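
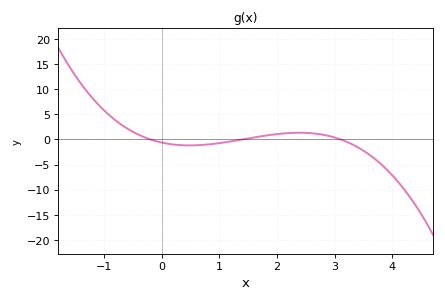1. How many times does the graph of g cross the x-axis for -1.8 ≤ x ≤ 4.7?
3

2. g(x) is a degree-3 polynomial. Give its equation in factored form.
y = -0.73(x + 0.2)(x - 1.4)(x - 3.1)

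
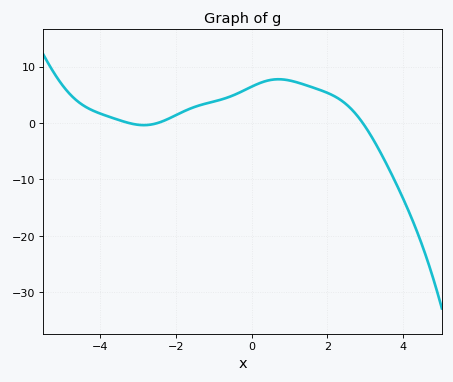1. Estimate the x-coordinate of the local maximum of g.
0.8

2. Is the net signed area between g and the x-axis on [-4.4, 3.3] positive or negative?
positive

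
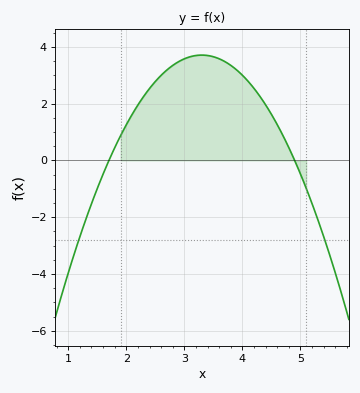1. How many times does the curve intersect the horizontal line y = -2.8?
2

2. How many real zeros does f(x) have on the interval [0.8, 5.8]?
2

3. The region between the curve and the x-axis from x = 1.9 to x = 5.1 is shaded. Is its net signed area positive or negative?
positive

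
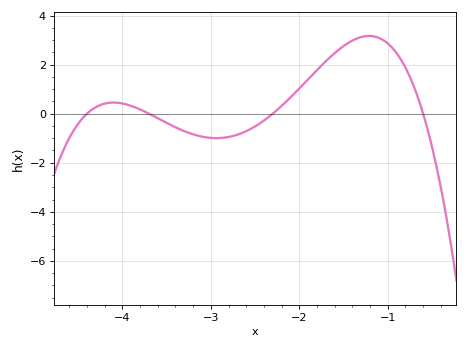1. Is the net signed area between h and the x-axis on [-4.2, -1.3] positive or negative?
positive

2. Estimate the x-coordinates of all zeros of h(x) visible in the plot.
-4.4, -3.7, -2.3, -0.6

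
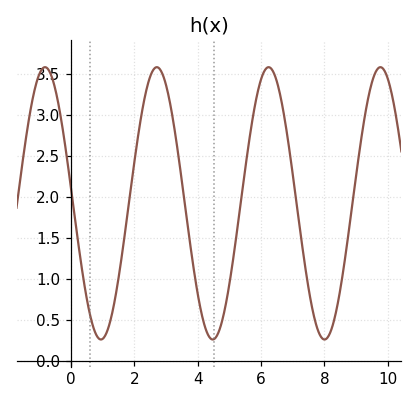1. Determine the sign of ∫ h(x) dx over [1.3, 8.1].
positive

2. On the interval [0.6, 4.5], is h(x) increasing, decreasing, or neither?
neither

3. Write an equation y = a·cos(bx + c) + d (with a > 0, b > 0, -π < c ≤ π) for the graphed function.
y = 1.66cos(1.78x + 1.46) + 1.92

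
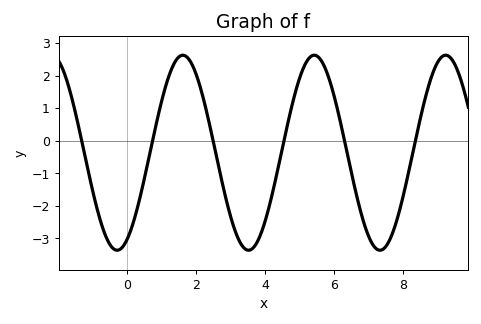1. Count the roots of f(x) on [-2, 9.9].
6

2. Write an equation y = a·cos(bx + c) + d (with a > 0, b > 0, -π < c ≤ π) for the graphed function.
y = 3cos(1.65x - 2.66) - 0.37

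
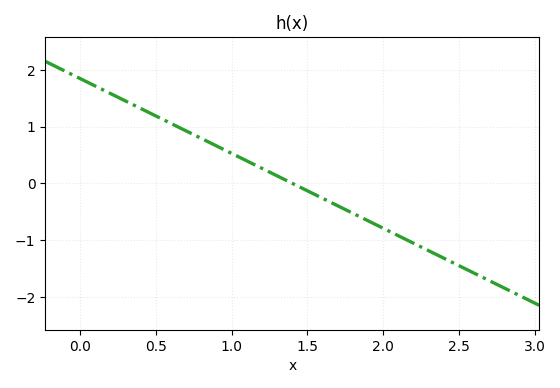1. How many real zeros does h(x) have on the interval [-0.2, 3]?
1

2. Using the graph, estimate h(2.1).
-0.9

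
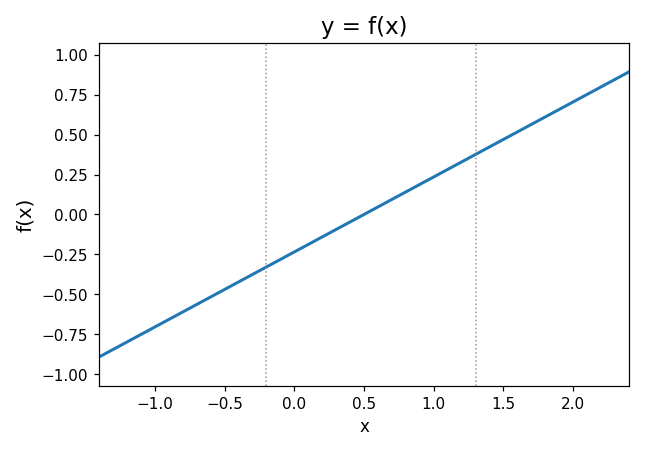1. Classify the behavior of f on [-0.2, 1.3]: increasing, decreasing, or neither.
increasing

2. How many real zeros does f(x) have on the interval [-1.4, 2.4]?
1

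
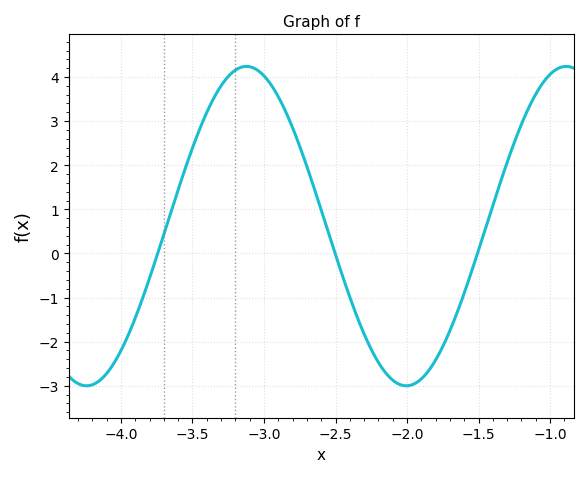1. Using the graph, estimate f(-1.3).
2.1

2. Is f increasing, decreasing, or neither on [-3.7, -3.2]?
increasing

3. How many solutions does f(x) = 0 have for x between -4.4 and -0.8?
3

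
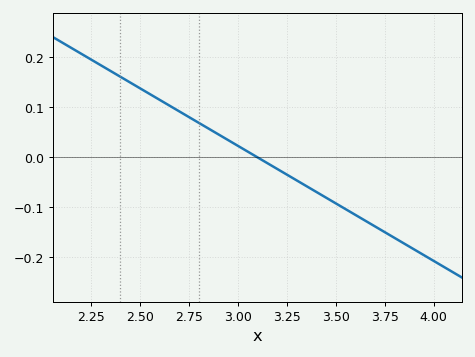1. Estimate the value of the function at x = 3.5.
-0.092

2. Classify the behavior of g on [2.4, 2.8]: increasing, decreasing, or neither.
decreasing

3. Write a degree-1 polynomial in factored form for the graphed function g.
y = -0.23(x - 3.1)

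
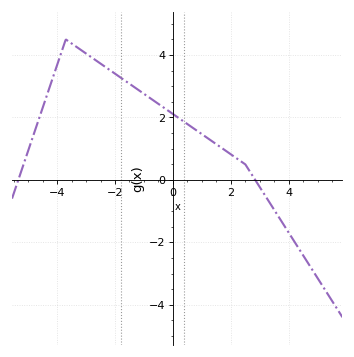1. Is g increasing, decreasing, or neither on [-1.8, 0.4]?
decreasing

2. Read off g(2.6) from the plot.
0.354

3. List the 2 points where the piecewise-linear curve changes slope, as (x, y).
(-3.7, 4.5); (2.5, 0.5)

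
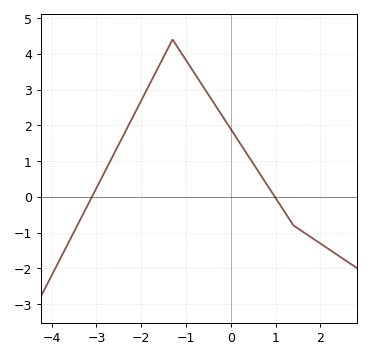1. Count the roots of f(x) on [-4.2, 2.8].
2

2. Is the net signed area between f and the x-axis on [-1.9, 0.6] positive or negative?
positive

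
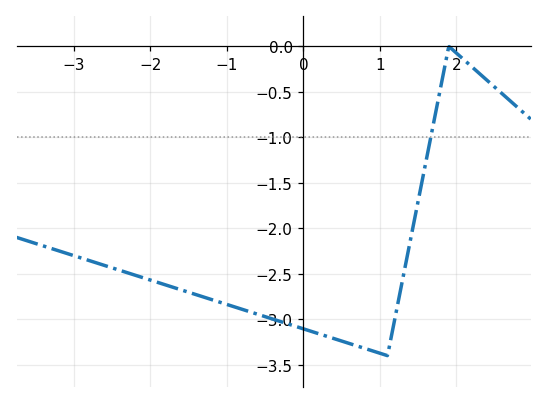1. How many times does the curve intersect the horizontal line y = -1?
1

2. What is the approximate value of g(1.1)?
-3.4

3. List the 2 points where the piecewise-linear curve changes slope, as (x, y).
(1.1, -3.4); (1.9, 0)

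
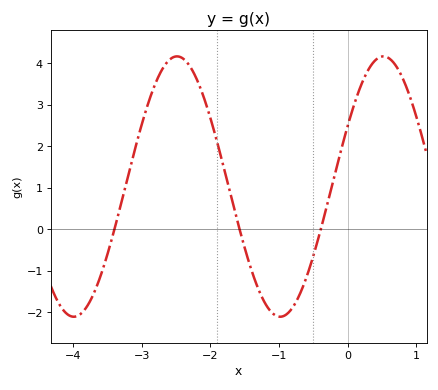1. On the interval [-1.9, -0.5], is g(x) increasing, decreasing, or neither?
neither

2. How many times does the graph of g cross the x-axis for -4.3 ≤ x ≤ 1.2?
3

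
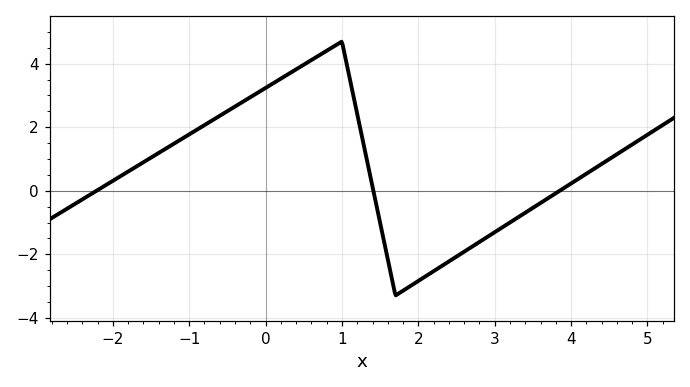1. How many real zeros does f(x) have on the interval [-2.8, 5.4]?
3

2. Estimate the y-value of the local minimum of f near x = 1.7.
-3.2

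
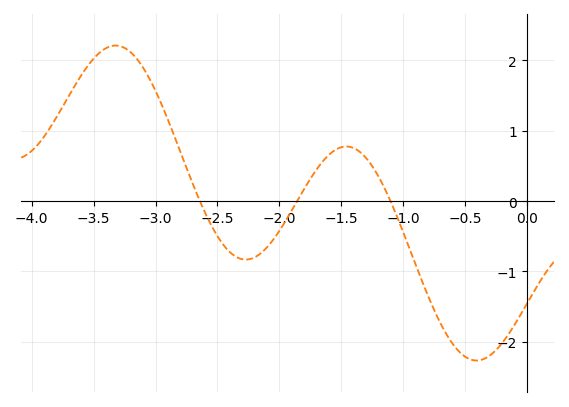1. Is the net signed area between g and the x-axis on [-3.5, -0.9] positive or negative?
positive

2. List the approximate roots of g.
-2.6, -1.9, -1.1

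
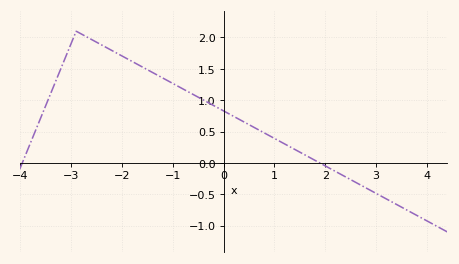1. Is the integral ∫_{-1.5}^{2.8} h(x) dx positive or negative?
positive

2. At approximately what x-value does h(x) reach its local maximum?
-3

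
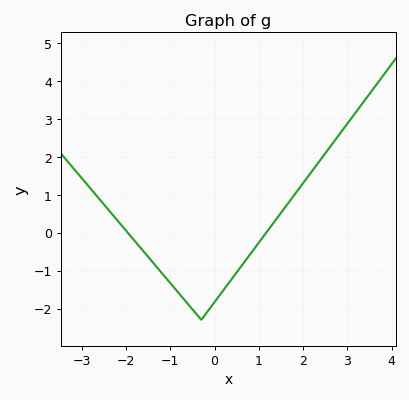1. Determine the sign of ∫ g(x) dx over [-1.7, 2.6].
negative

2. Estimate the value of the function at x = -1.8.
-0.223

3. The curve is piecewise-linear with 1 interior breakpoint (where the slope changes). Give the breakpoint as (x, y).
(-0.3, -2.3)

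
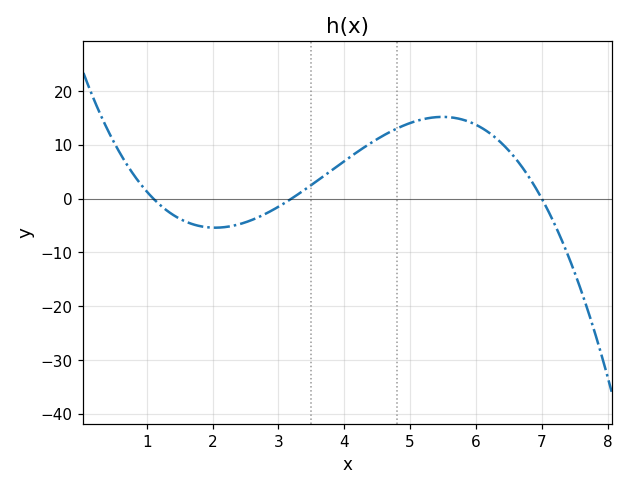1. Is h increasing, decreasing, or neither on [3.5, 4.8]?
increasing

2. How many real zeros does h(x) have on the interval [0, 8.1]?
3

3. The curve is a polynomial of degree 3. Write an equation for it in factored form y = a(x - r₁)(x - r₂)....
y = -1(x - 1.1)(x - 3.2)(x - 7)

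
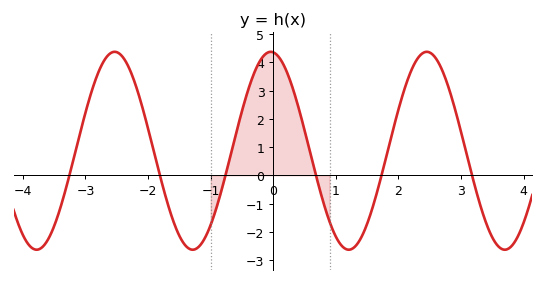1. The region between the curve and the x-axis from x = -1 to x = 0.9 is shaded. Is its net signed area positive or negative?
positive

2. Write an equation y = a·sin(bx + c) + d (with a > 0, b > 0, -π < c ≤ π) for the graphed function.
y = 3.5sin(2.52x + 1.67) + 0.87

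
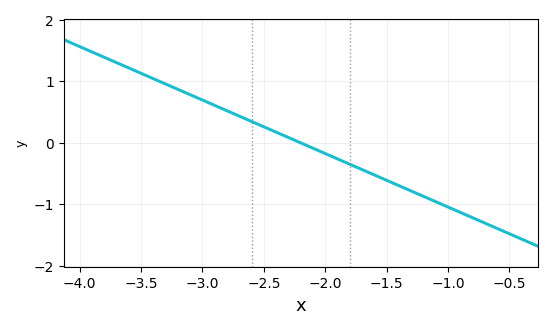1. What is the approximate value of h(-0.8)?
-1.22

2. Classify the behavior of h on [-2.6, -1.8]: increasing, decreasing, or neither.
decreasing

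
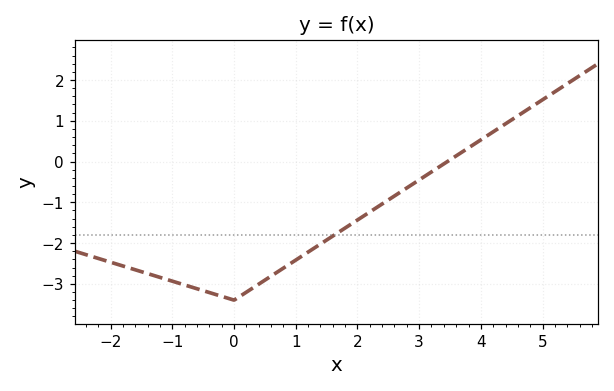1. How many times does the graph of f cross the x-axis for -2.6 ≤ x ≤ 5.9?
1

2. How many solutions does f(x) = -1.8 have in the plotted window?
1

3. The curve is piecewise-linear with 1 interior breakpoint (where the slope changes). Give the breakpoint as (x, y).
(0, -3.4)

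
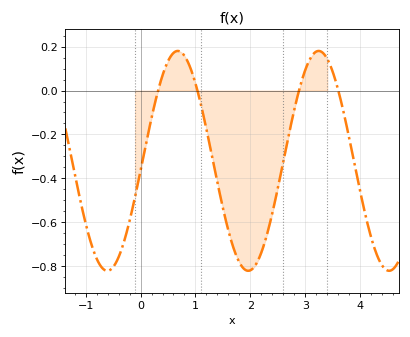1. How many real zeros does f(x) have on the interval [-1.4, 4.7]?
4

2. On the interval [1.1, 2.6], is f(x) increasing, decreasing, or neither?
neither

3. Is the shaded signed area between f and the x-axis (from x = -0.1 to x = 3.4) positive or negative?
negative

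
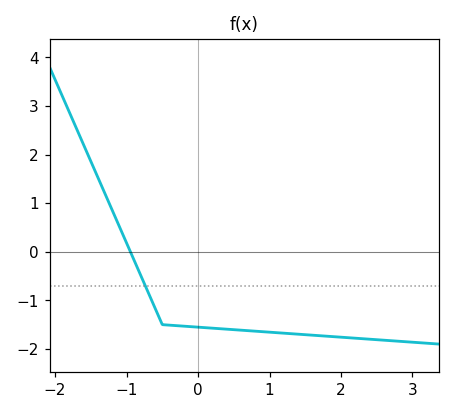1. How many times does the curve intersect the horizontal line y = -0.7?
1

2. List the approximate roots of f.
-0.946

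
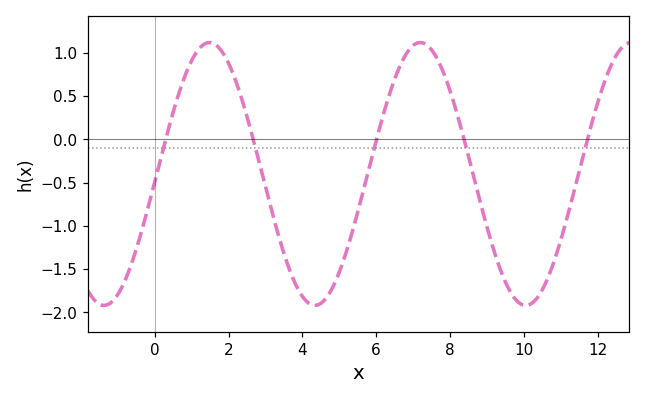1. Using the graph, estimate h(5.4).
-1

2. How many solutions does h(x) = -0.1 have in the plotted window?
5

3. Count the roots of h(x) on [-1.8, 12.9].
5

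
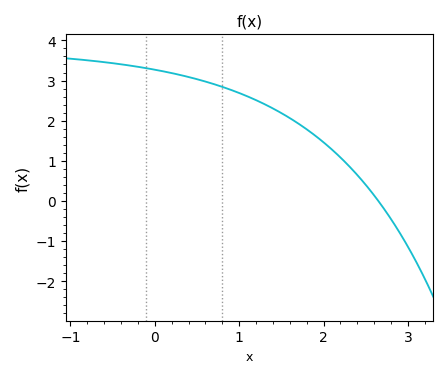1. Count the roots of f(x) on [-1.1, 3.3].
1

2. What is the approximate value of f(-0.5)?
3.4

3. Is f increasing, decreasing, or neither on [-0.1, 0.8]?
decreasing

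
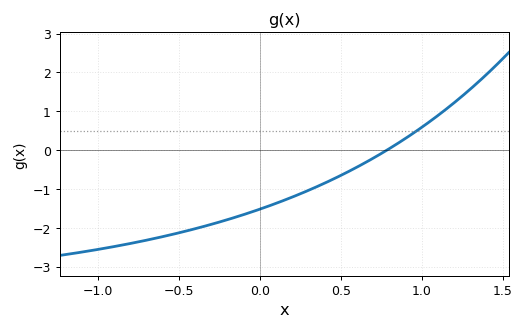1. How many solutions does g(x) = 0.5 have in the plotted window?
1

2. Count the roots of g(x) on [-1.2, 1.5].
1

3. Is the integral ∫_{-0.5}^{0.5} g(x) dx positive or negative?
negative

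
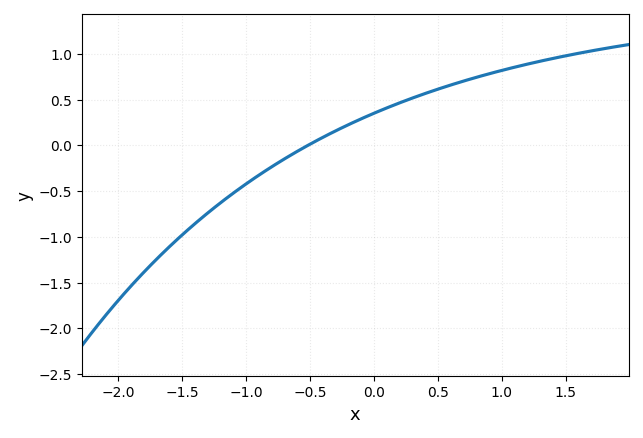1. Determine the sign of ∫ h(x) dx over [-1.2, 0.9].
positive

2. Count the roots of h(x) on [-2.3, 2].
1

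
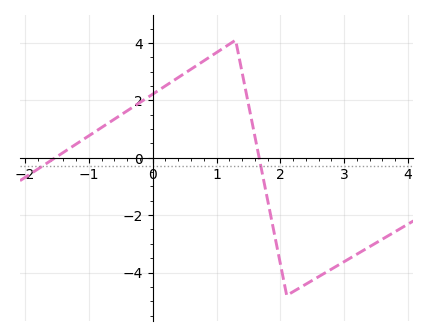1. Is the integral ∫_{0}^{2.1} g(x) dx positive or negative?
positive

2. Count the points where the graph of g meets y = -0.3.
2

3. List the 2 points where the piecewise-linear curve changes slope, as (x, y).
(1.3, 4.1); (2.1, -4.8)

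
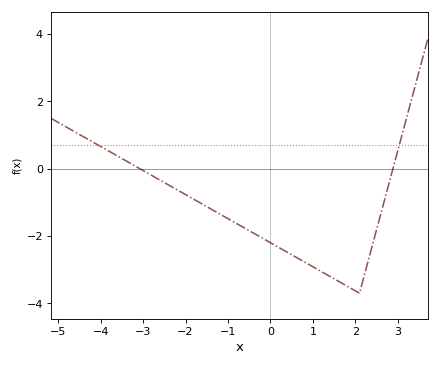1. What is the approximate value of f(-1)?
-1.4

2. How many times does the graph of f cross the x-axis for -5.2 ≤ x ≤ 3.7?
2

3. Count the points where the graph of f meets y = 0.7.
2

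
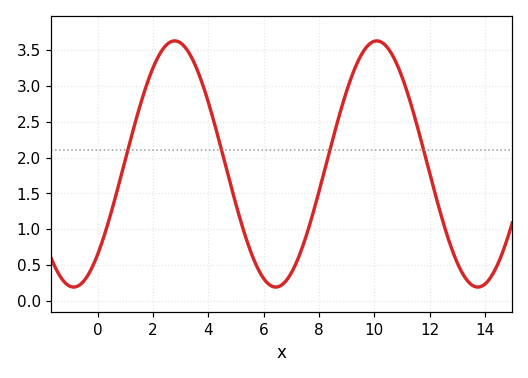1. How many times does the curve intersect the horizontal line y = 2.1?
4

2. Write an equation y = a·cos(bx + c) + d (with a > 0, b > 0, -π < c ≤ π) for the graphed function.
y = 1.72cos(0.86x - 2.39) + 1.91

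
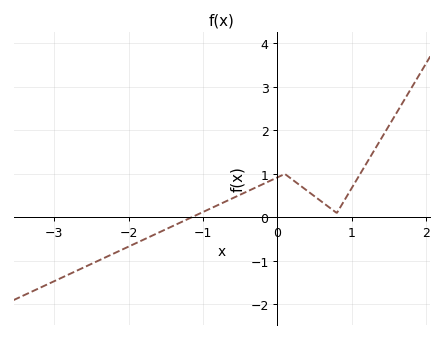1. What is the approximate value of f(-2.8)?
-1.3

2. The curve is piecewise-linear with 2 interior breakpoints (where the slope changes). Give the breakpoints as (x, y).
(0.1, 1); (0.8, 0.1)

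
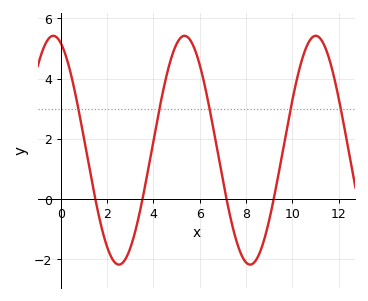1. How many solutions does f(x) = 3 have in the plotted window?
5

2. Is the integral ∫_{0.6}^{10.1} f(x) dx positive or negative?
positive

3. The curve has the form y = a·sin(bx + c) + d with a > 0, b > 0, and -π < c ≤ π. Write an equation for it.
y = 3.8sin(1.11x + 1.92) + 1.62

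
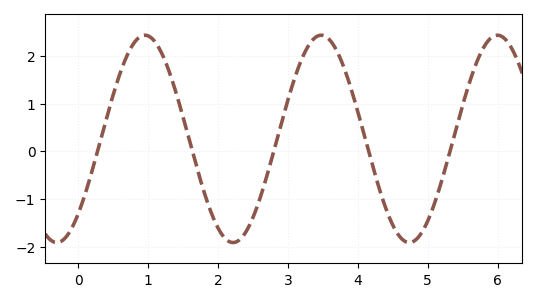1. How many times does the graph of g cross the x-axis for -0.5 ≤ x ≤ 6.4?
5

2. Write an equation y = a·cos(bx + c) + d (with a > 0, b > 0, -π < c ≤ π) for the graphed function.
y = 2.17cos(2.49x - 2.37) + 0.26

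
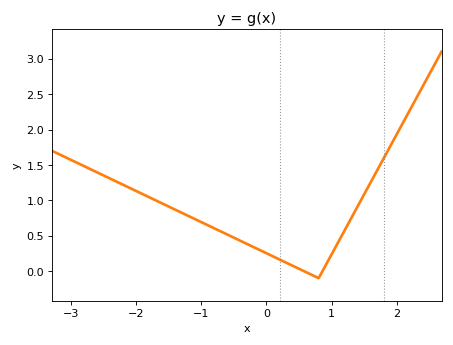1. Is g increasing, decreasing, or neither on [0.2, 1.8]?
neither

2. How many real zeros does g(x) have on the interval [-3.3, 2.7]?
2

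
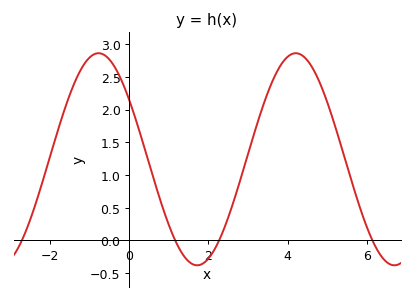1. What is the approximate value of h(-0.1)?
2.3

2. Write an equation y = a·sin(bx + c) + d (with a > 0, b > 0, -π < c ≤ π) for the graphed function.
y = 1.62sin(1.3x + 2.6) + 1.24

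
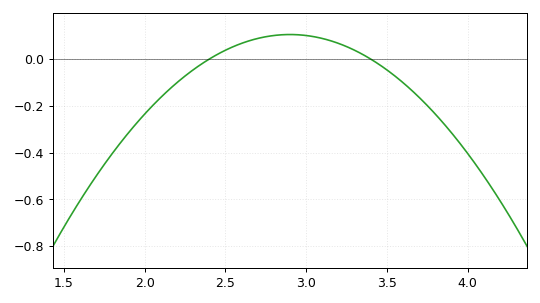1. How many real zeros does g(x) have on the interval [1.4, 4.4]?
2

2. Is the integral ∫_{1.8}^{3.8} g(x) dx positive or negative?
negative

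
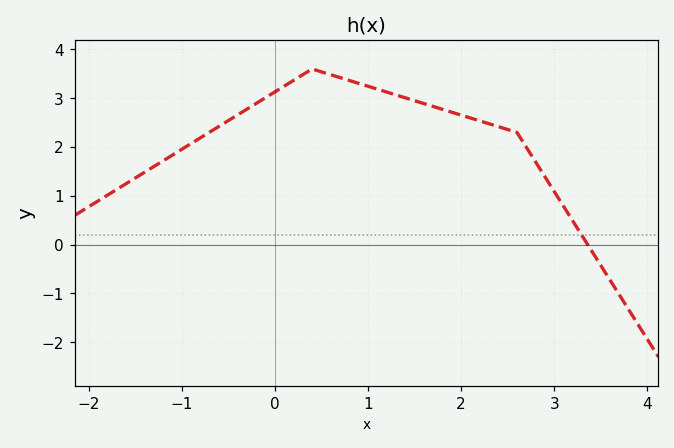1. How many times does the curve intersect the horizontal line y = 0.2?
1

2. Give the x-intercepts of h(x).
3.4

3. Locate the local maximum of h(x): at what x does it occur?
0.4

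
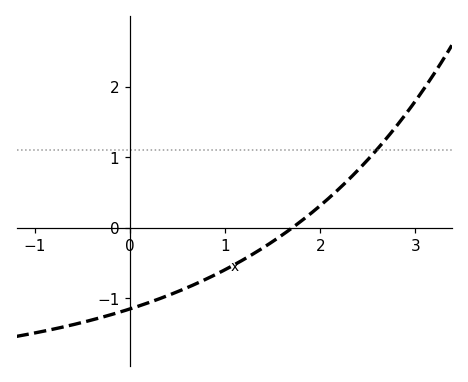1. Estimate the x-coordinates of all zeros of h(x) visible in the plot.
1.7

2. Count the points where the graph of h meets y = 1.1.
1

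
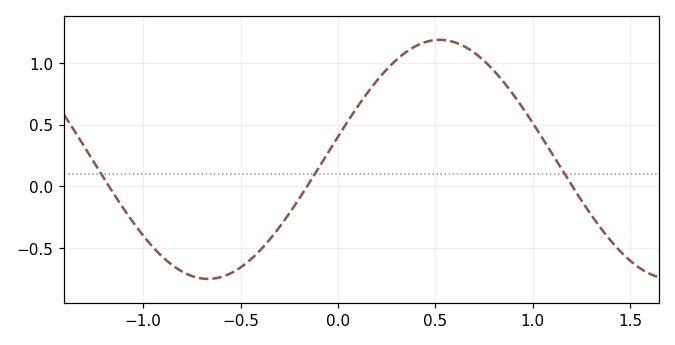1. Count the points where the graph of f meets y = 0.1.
3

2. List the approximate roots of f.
-1.2, -0.15, 1.2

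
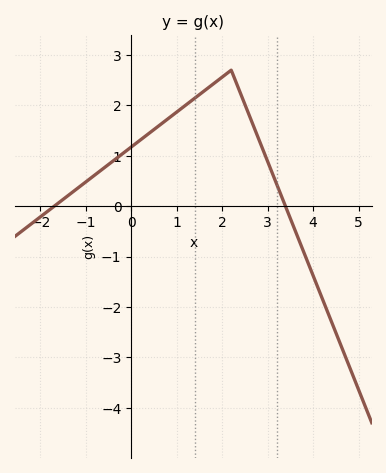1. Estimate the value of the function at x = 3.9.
-1.15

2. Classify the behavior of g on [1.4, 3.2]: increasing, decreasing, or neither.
neither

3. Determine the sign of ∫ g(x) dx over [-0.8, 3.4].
positive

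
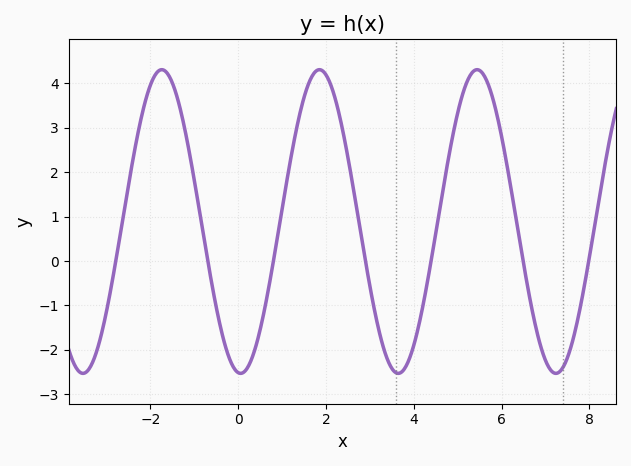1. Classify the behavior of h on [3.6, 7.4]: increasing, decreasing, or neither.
neither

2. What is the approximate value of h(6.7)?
-1.1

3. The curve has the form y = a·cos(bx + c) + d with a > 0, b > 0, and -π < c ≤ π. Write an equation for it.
y = 3.42cos(1.8x + 3) + 0.89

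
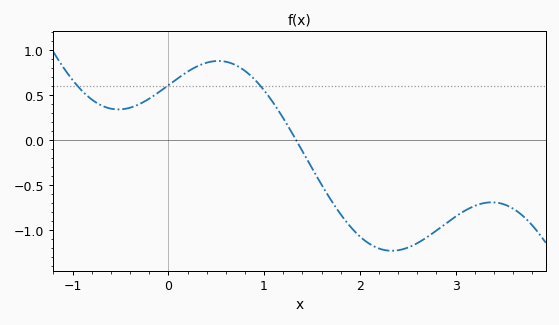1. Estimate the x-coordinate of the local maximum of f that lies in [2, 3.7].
3.4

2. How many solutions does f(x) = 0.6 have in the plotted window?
3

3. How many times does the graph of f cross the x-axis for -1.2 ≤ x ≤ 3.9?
1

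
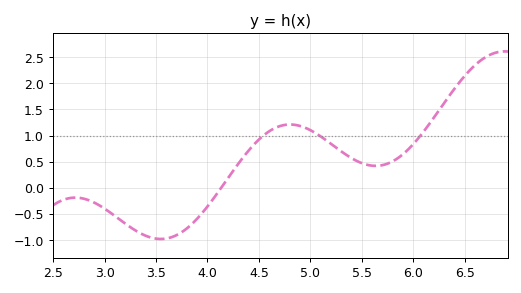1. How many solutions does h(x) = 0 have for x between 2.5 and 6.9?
1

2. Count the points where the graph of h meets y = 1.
3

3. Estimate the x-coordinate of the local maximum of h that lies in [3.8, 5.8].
4.8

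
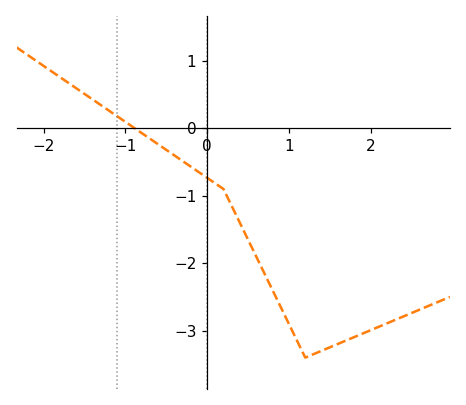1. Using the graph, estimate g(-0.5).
-0.3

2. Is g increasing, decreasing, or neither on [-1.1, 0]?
decreasing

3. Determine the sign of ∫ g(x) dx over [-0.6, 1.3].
negative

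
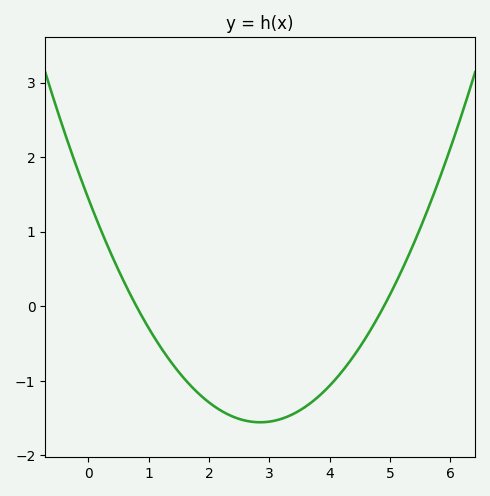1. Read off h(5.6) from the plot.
1.2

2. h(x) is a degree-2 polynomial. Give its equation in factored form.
y = 0.37(x - 0.8)(x - 4.9)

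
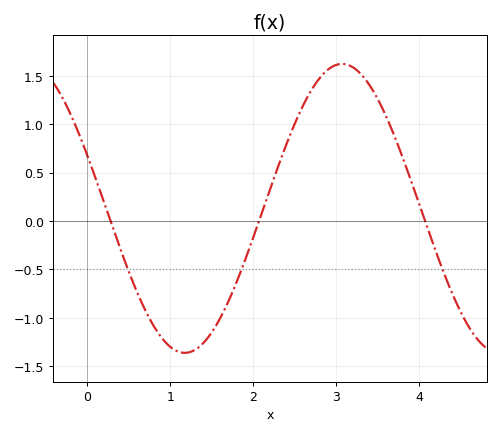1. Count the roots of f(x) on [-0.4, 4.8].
3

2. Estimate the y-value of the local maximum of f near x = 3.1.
1.62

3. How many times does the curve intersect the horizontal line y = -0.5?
3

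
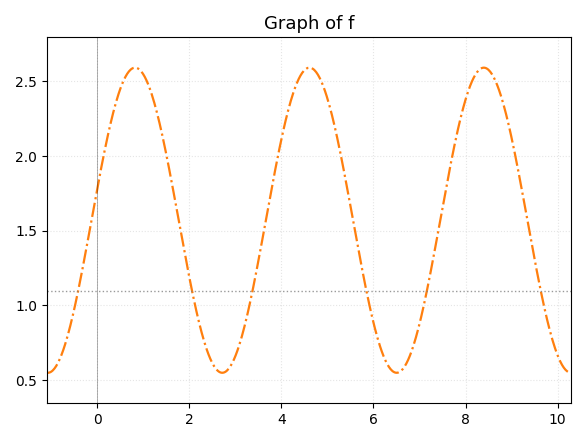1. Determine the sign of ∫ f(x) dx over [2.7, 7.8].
positive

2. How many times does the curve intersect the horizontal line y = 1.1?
6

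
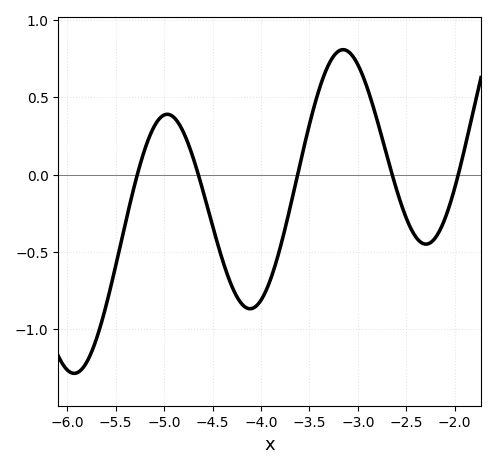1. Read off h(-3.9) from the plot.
-0.7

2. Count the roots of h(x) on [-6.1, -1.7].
5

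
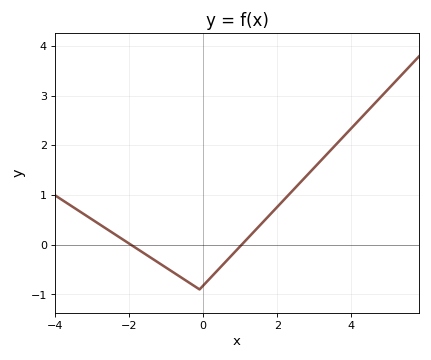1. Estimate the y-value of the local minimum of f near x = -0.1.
-0.899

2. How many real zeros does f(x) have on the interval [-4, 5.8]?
2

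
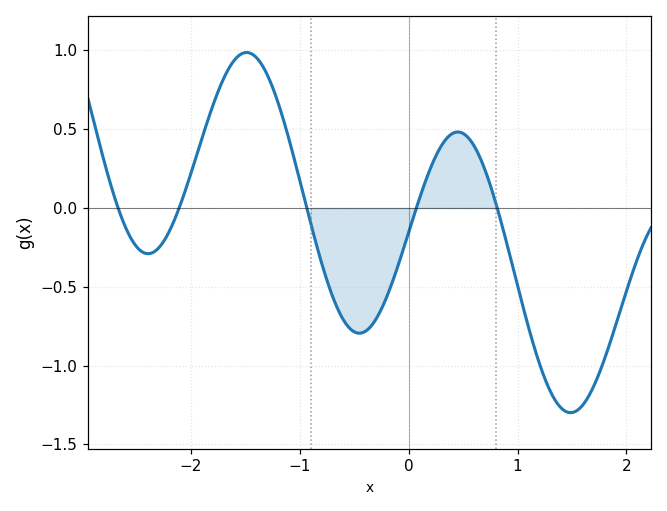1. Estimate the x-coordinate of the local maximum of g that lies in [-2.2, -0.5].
-1.5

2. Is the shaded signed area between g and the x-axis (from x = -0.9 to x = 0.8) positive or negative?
negative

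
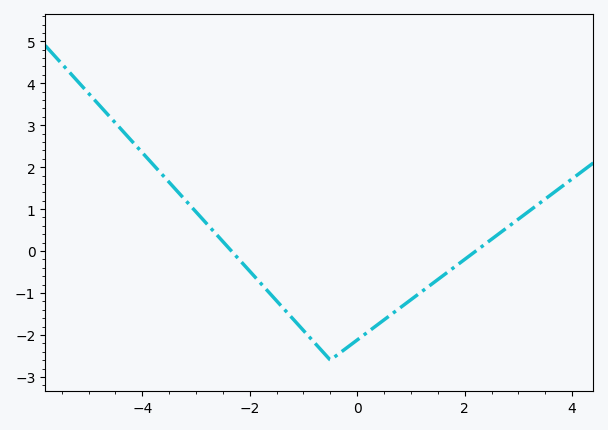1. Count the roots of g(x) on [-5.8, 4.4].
2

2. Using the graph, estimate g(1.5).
-0.7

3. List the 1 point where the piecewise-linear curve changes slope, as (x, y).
(-0.5, -2.6)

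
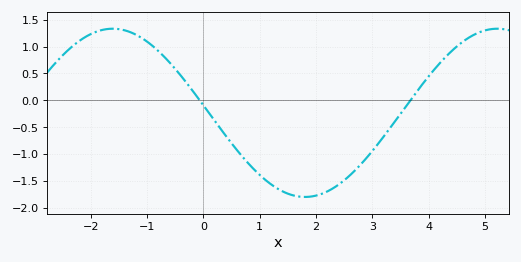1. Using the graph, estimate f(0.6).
-0.924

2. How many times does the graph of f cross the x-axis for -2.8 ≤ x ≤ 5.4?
2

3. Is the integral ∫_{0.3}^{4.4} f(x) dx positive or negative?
negative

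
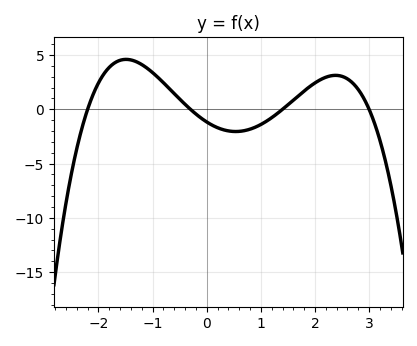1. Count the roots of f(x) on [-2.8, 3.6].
4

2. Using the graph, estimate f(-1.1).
3.79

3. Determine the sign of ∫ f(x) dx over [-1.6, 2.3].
positive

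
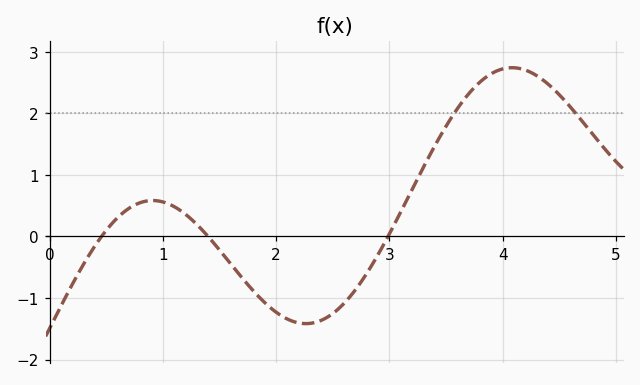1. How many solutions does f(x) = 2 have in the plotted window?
2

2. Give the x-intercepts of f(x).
0.459, 1.4, 2.99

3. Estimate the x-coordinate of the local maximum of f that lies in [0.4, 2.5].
0.909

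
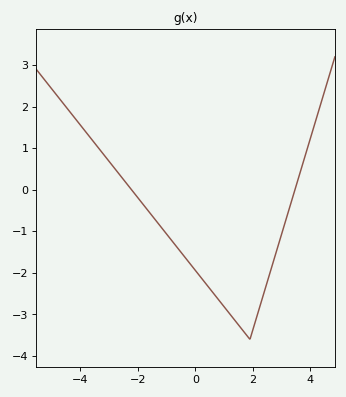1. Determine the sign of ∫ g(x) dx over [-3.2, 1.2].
negative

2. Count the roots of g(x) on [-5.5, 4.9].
2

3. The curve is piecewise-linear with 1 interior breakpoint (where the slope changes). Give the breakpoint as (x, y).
(1.9, -3.6)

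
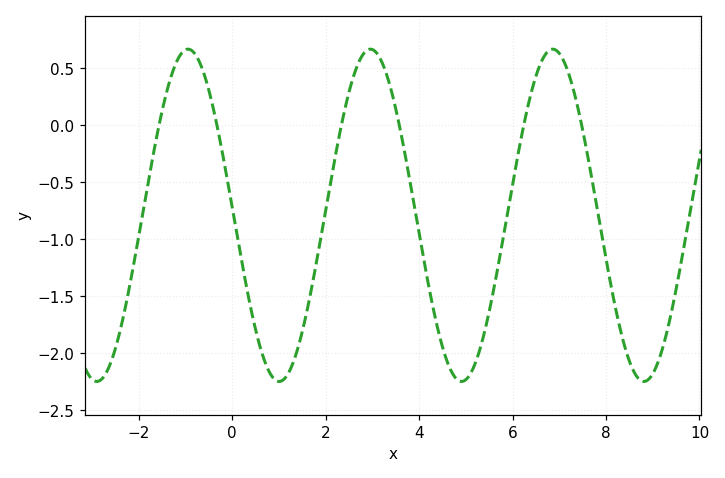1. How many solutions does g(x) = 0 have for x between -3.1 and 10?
6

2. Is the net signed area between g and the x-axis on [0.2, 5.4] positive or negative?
negative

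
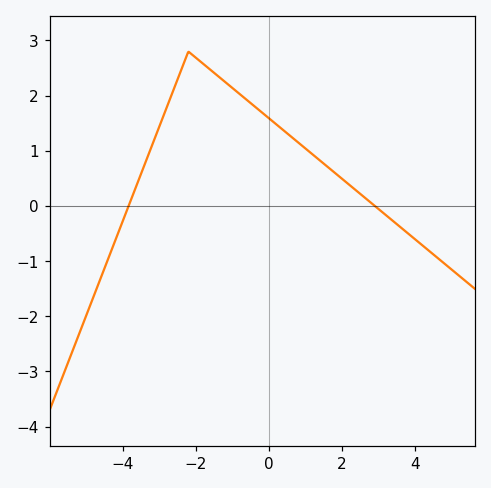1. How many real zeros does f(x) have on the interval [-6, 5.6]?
2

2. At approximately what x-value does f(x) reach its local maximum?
-2.2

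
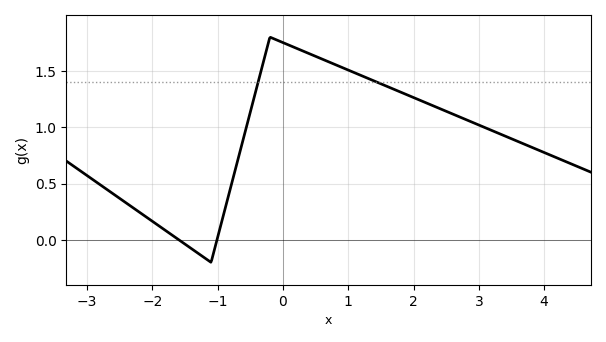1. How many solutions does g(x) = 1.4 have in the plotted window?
2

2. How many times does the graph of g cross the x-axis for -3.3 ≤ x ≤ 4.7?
2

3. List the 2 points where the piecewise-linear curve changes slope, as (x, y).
(-1.1, -0.2); (-0.2, 1.8)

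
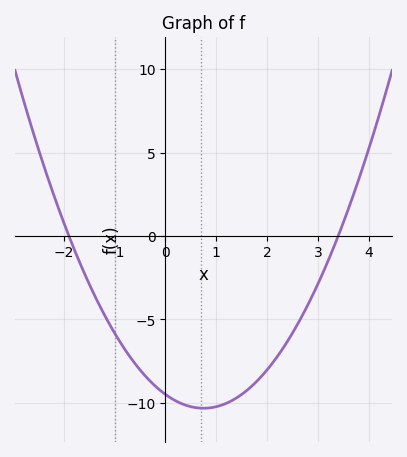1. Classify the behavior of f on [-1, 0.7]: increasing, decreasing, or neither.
decreasing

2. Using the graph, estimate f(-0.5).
-8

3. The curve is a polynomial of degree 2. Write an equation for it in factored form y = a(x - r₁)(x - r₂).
y = 1.47(x + 1.9)(x - 3.4)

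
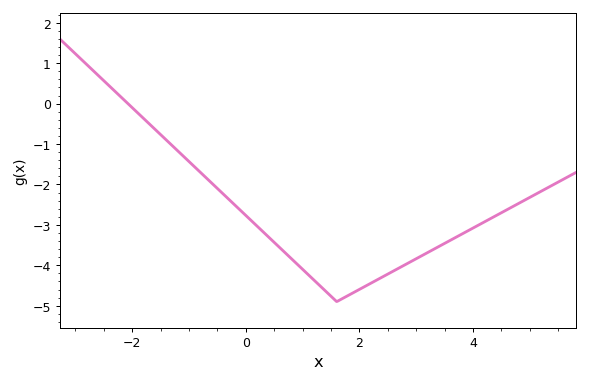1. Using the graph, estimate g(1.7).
-4.82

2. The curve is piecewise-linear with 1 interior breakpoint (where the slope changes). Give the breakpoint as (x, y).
(1.6, -4.9)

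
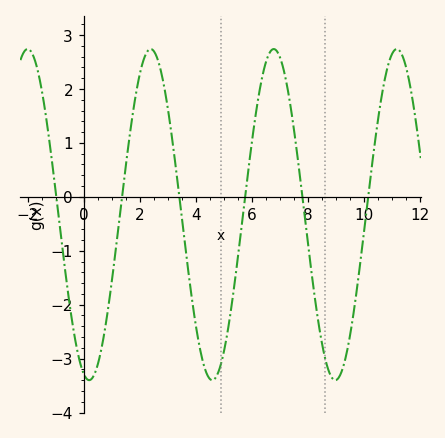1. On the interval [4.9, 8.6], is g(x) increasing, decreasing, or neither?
neither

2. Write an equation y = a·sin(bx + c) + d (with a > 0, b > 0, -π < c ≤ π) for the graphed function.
y = 3.07sin(1.4x - 1.9) - 0.33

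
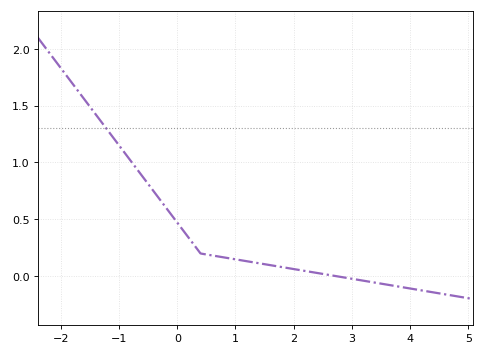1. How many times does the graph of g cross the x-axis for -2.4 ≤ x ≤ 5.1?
1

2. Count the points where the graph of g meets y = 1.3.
1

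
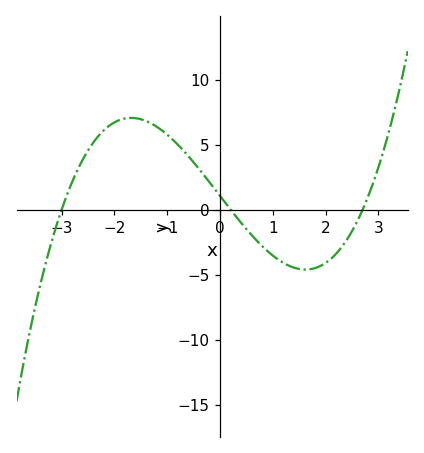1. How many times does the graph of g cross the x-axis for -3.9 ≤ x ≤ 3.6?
3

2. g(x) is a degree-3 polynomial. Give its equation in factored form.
y = 0.65(x + 3)(x - 0.2)(x - 2.7)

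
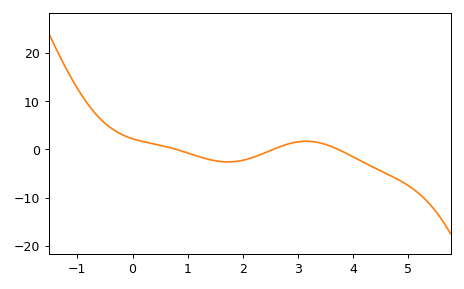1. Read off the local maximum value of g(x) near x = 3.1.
2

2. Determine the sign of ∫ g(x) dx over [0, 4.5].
negative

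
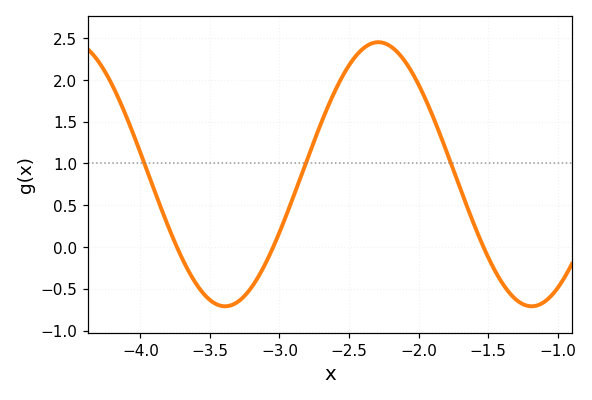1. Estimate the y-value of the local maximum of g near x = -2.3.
2.45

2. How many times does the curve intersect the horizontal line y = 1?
3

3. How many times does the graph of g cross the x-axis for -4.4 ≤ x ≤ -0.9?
3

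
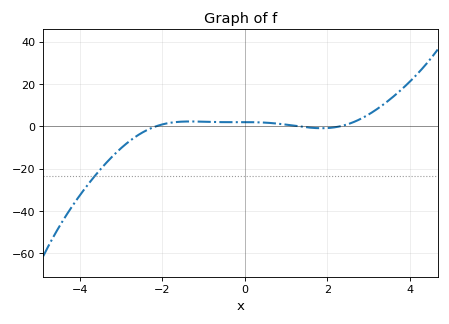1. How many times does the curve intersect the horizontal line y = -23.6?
1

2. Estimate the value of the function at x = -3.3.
-16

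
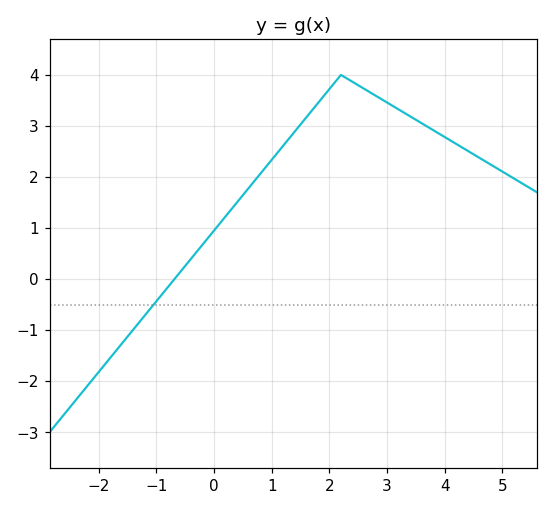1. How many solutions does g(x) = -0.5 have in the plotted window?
1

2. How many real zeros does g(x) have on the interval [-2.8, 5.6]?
1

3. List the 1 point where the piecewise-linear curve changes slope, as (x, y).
(2.2, 4)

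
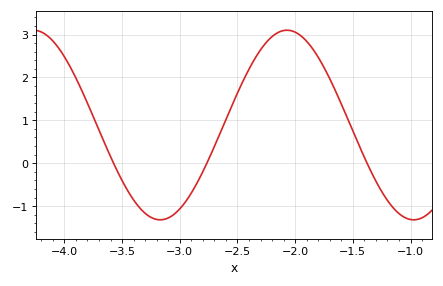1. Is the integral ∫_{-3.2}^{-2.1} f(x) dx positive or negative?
positive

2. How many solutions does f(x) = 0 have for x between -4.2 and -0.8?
3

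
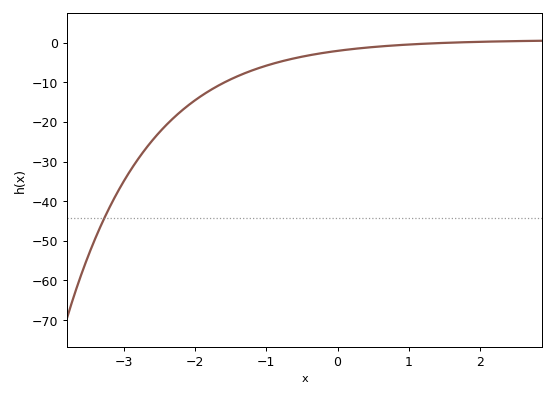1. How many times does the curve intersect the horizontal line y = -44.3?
1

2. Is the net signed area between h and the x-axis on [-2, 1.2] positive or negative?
negative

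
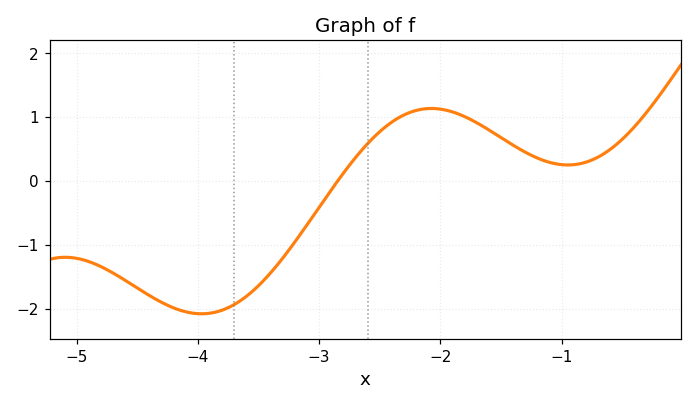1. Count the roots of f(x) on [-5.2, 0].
1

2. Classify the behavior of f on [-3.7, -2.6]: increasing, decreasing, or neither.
increasing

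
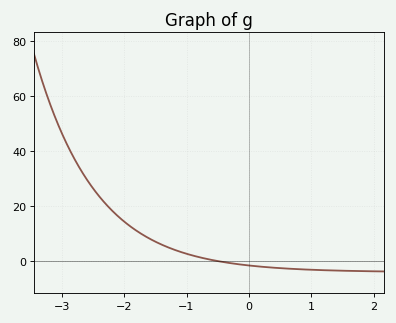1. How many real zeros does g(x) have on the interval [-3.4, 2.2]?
1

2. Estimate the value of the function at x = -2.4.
24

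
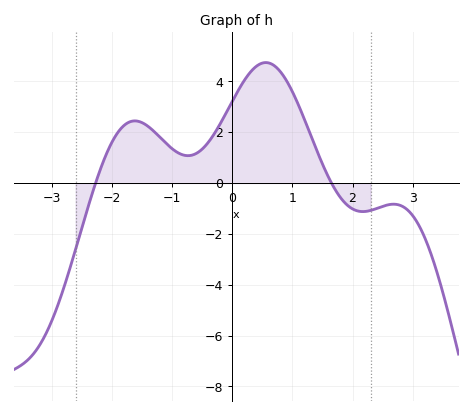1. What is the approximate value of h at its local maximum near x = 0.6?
4.8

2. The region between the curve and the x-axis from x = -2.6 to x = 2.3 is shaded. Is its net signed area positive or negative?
positive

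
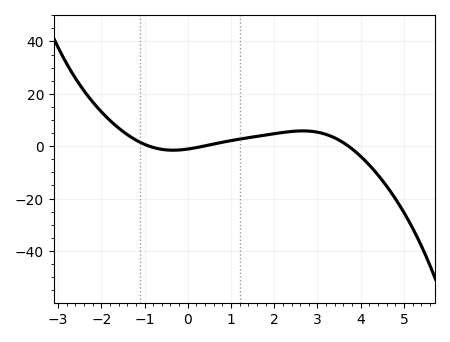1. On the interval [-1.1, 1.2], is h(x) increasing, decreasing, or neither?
neither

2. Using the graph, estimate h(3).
5.35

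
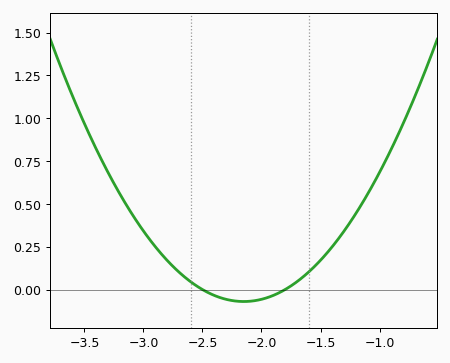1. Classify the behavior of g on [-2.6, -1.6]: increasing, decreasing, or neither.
neither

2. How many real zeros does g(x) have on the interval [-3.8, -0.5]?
2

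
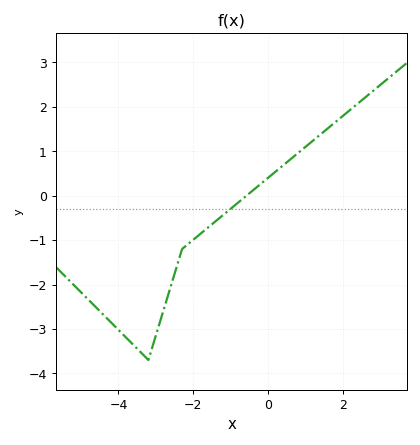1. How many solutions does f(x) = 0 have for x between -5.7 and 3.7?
1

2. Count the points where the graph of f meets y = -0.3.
1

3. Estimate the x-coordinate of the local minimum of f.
-3.2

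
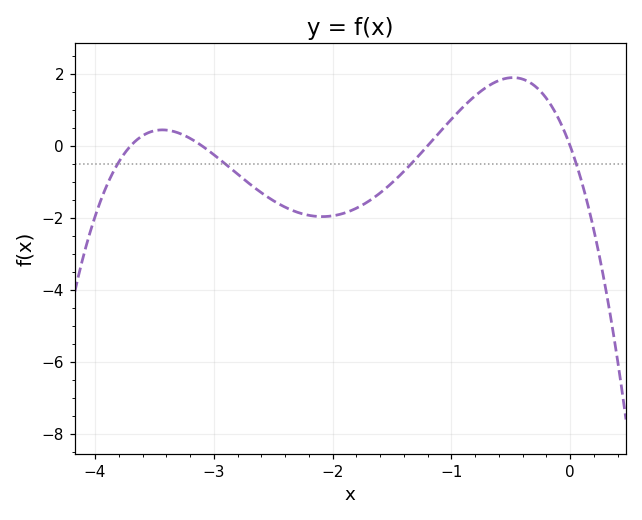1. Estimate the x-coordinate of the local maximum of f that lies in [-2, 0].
-0.5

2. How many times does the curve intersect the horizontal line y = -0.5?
4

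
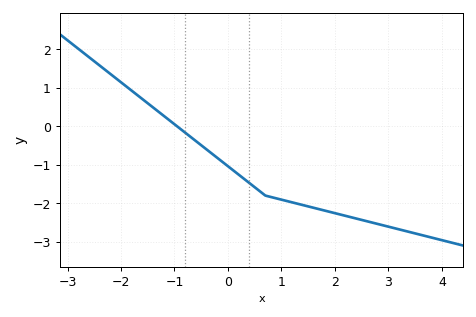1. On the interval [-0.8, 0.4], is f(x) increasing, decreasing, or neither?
decreasing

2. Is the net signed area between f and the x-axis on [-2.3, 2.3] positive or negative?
negative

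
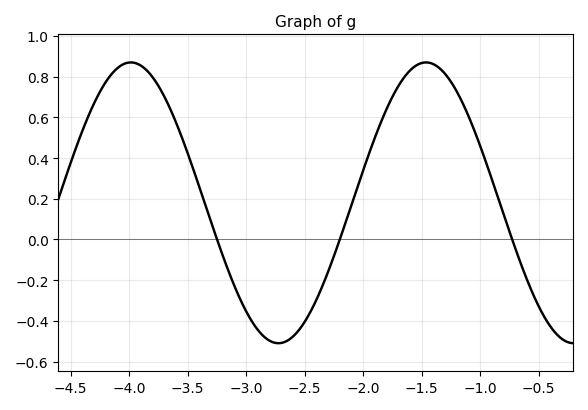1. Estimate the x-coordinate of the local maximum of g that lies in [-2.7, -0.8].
-1.46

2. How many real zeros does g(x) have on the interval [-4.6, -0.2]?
3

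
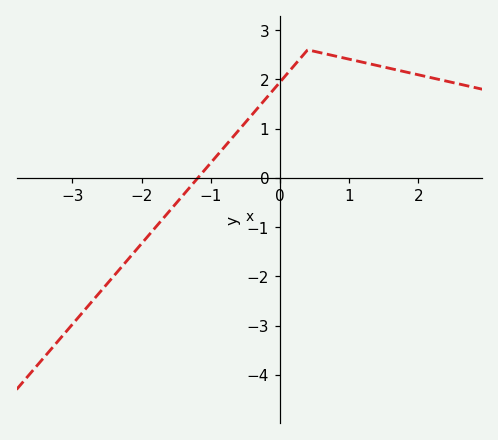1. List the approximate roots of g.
-1.18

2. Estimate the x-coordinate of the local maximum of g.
0.403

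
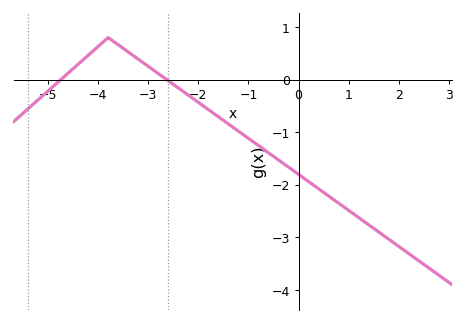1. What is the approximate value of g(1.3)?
-2.69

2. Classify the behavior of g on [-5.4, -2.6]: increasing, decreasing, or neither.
neither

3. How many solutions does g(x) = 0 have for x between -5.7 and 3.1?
2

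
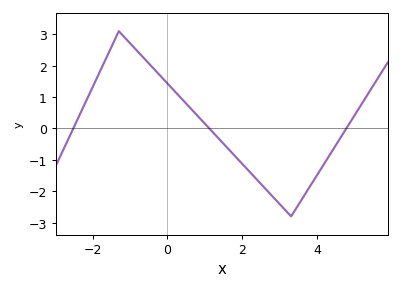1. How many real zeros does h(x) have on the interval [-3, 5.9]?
3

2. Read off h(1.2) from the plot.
-0.1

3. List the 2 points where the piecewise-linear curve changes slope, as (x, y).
(-1.3, 3.1); (3.3, -2.8)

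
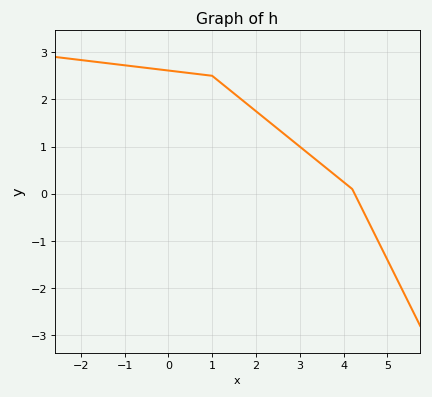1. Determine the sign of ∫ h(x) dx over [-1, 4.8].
positive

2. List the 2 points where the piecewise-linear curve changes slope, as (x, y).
(1, 2.5); (4.2, 0.1)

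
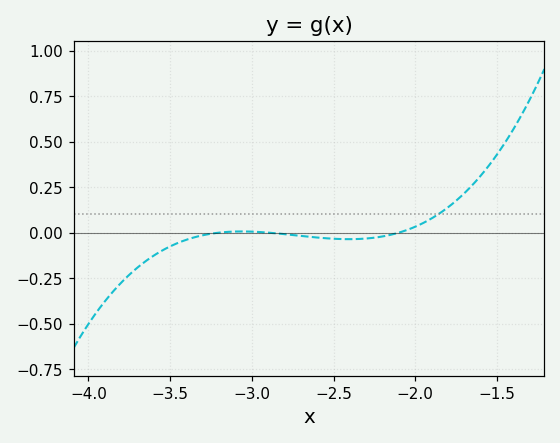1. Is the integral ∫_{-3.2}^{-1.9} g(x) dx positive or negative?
negative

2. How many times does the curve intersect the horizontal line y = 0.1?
1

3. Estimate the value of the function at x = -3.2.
0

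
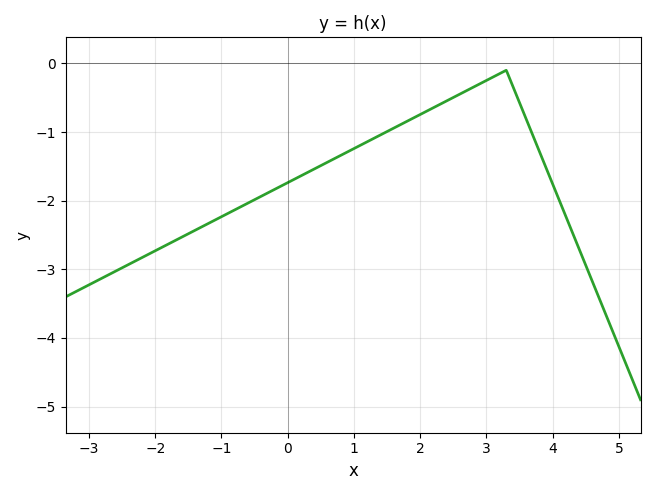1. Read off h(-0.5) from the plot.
-1.99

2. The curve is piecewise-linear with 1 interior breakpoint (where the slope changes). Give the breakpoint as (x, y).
(3.3, -0.1)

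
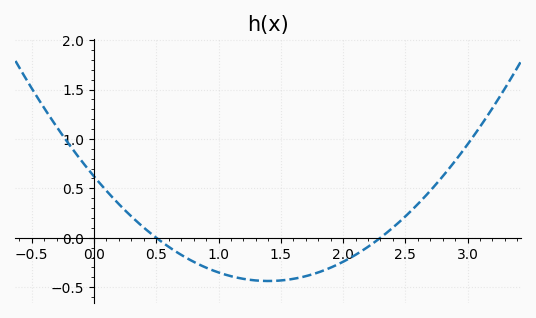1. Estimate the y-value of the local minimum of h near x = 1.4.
-0.437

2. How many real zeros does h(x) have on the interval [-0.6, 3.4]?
2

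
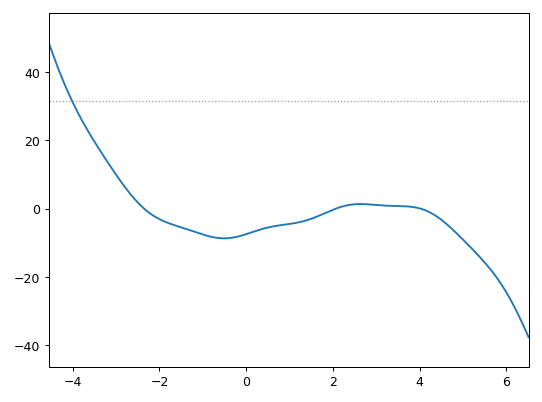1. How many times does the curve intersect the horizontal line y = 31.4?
1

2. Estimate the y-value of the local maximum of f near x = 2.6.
1.33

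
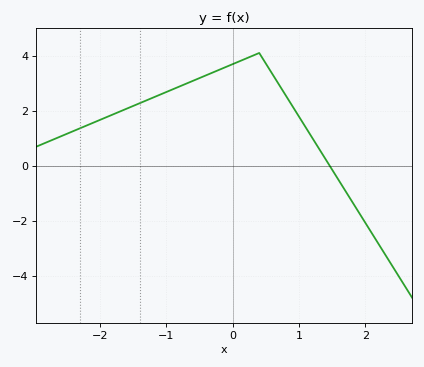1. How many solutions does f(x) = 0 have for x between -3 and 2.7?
1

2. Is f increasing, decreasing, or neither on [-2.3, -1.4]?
increasing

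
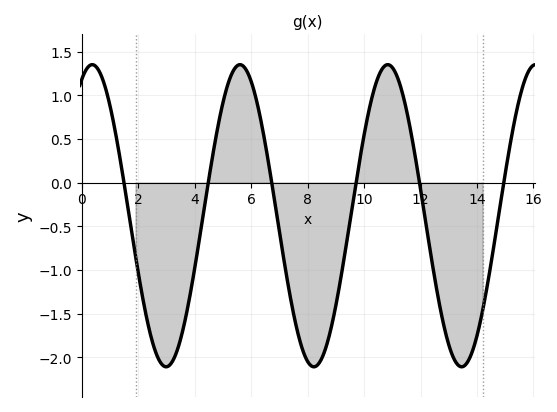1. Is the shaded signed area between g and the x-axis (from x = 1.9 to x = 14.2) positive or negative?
negative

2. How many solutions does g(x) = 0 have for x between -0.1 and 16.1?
6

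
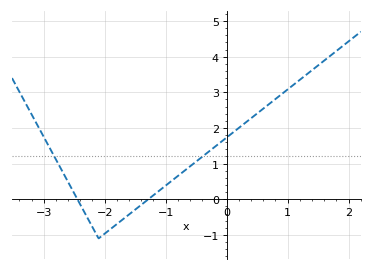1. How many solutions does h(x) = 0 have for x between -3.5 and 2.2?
2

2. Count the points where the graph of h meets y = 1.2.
2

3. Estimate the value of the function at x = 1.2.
3.3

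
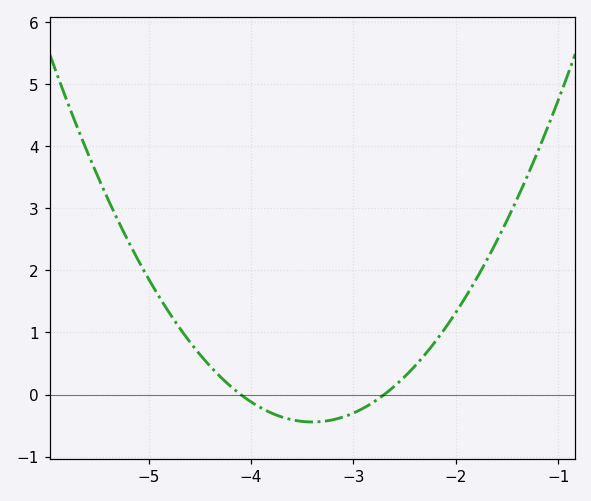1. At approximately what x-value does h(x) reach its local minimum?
-3.4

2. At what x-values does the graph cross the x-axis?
-4.1, -2.7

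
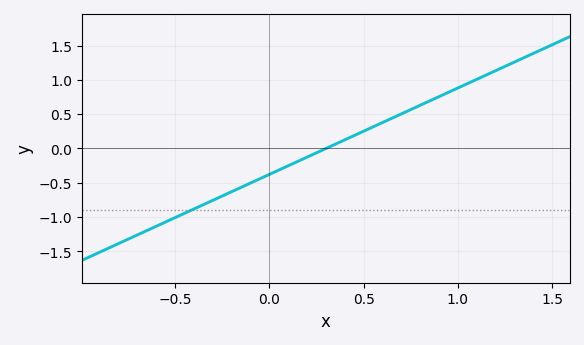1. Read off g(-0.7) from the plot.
-1.26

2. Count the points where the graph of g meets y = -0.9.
1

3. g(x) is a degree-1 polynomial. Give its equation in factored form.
y = 1.26(x - 0.3)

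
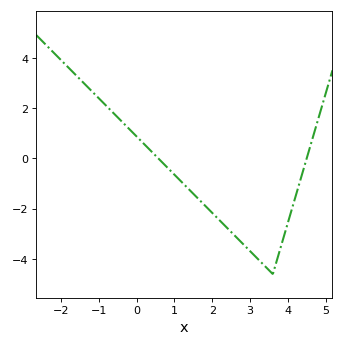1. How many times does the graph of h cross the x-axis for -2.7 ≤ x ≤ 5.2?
2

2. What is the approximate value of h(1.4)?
-1.2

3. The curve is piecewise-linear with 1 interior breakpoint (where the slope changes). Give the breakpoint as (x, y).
(3.6, -4.6)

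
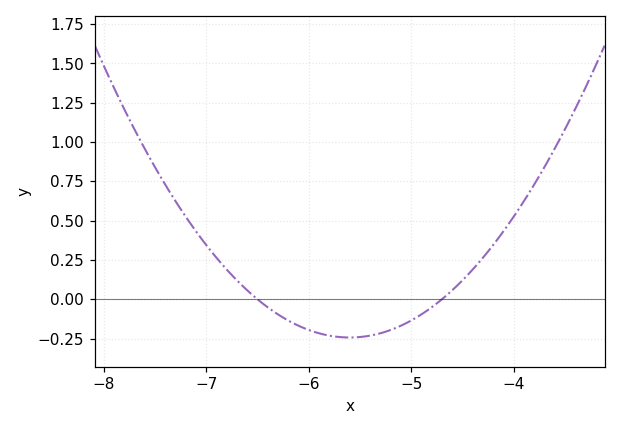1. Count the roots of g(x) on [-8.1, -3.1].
2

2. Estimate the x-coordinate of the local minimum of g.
-5.6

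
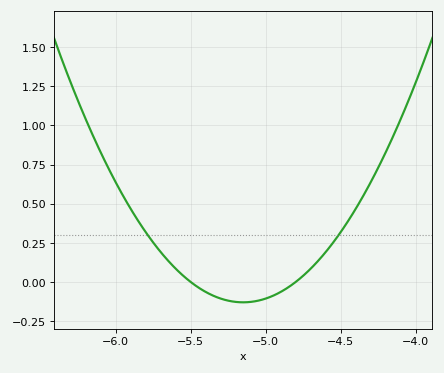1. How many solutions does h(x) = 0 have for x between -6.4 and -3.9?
2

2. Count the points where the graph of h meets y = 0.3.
2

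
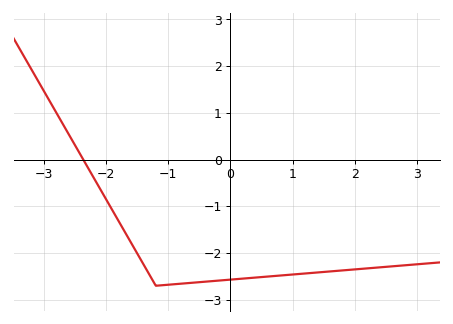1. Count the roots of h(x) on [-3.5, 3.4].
1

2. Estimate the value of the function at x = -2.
-0.8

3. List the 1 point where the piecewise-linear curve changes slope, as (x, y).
(-1.2, -2.7)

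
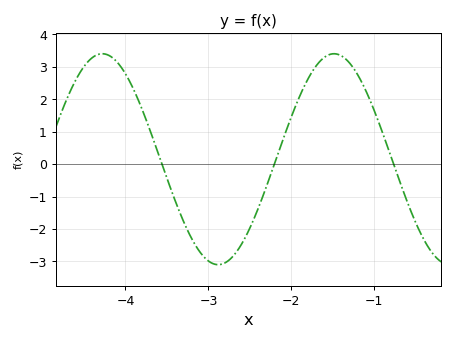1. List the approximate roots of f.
-3.56, -2.2, -0.767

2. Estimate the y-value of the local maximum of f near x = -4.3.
3.4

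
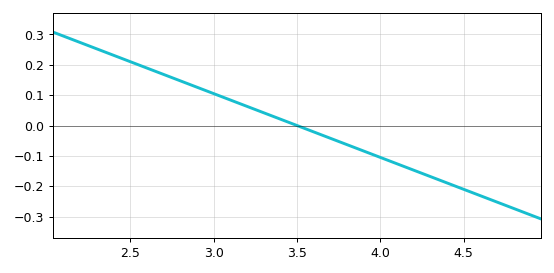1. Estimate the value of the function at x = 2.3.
0.252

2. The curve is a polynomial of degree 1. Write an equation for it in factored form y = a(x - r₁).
y = -0.21(x - 3.5)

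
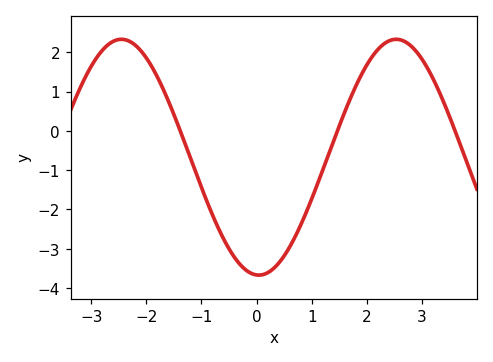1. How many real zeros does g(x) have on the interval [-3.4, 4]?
3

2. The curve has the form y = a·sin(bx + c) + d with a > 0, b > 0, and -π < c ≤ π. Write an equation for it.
y = 3sin(1.3x - 1.6) - 0.67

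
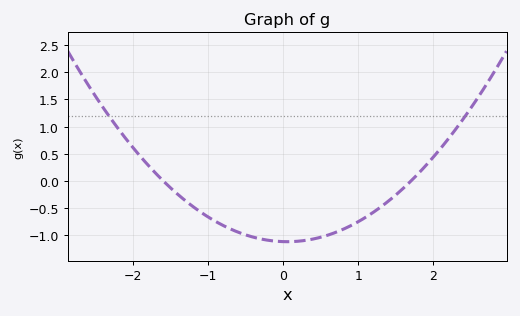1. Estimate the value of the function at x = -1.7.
0.139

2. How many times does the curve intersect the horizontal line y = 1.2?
2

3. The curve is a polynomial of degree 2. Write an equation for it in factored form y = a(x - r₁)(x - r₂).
y = 0.41(x + 1.6)(x - 1.7)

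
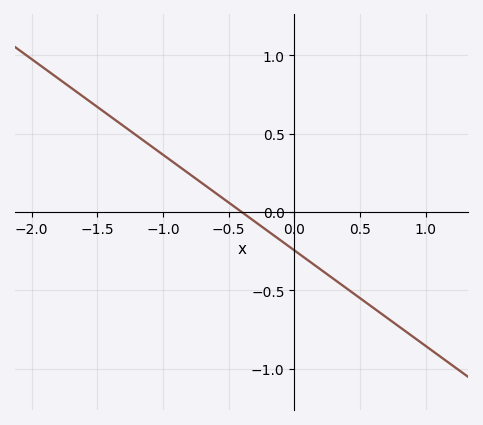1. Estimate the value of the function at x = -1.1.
0.427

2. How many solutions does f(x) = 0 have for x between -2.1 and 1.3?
1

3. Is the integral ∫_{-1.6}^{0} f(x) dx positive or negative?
positive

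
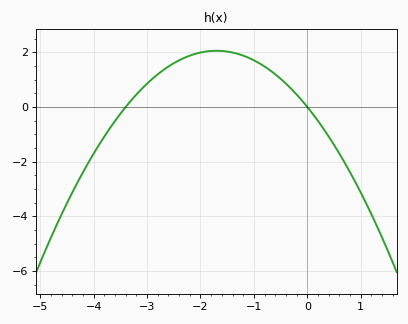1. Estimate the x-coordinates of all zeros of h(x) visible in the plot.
-3.4, 0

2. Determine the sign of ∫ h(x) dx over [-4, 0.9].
positive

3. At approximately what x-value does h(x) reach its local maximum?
-1.7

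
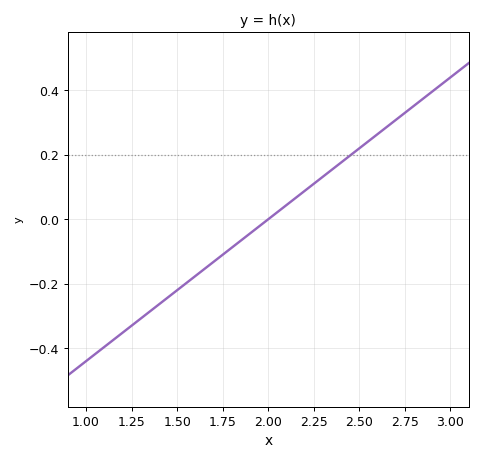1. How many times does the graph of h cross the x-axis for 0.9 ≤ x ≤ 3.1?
1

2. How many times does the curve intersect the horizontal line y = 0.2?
1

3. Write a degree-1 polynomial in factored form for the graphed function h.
y = 0.44(x - 2)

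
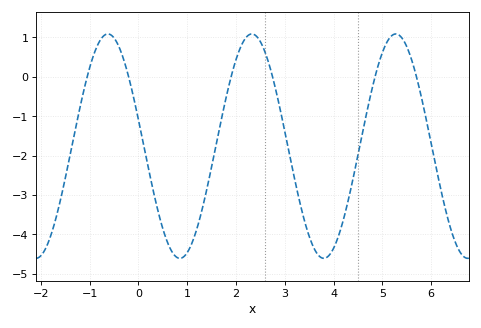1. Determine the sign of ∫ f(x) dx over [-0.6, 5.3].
negative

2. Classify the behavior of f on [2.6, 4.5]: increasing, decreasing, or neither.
neither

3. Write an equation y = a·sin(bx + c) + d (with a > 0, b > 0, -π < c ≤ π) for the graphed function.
y = 2.85sin(2.13x + 2.9) - 1.76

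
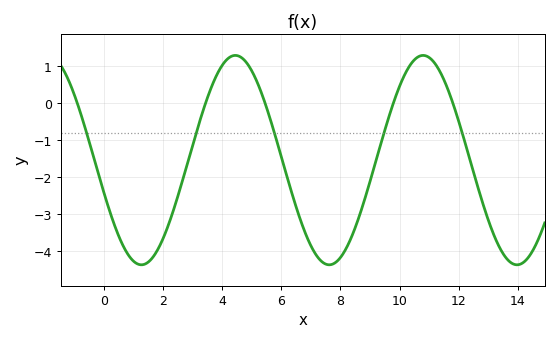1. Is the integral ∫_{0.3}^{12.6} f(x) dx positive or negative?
negative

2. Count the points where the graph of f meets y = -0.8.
5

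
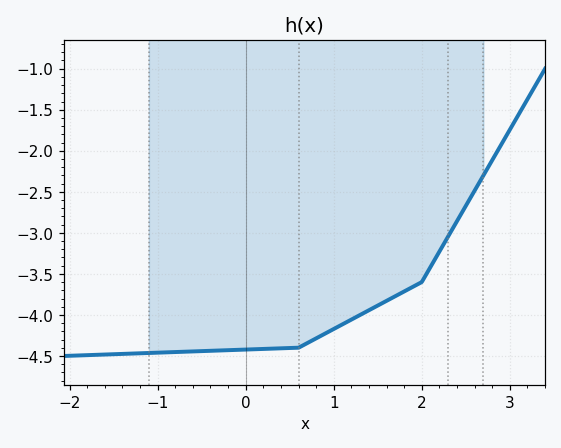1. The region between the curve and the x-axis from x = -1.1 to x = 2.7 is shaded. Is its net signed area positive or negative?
negative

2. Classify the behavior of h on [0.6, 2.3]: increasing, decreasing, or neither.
increasing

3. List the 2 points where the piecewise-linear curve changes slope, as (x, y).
(0.6, -4.4); (2, -3.6)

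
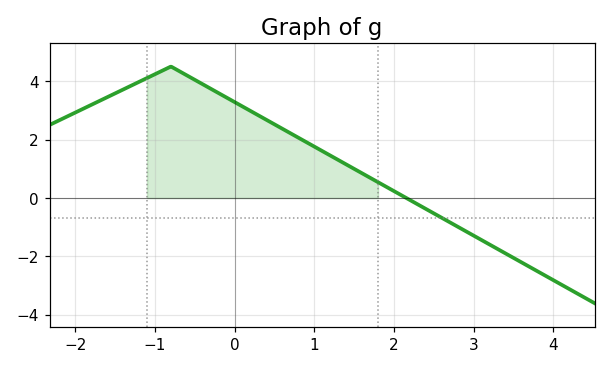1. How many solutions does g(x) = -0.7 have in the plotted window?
1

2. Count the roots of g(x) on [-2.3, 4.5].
1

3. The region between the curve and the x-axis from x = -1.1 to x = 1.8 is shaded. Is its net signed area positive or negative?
positive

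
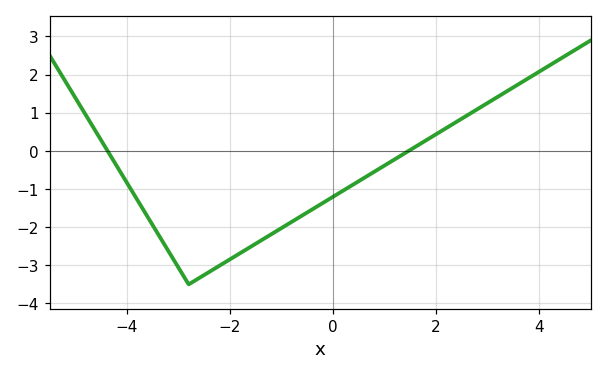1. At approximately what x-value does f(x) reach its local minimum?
-2.8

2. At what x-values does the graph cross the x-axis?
-4.37, 1.47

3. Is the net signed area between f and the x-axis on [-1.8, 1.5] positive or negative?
negative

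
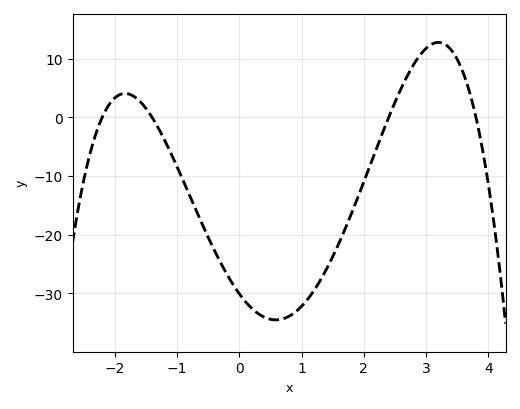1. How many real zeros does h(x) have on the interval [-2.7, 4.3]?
4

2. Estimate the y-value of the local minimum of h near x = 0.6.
-34.5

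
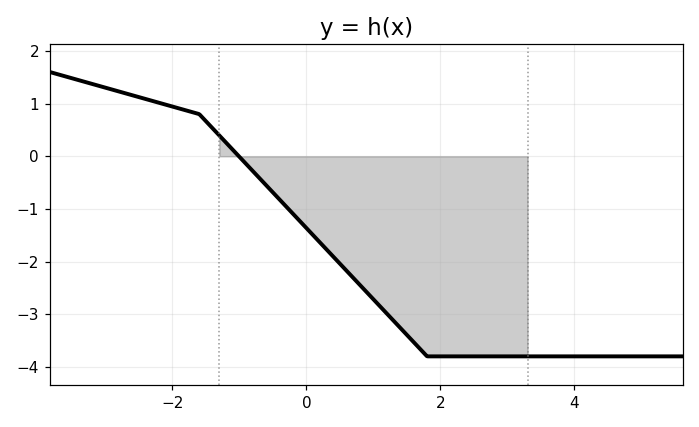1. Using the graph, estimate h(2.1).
-3.8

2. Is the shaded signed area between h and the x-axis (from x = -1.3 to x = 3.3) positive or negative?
negative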